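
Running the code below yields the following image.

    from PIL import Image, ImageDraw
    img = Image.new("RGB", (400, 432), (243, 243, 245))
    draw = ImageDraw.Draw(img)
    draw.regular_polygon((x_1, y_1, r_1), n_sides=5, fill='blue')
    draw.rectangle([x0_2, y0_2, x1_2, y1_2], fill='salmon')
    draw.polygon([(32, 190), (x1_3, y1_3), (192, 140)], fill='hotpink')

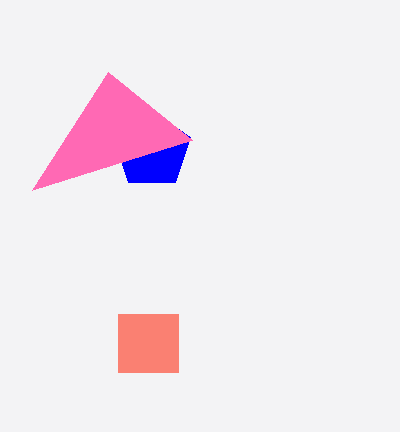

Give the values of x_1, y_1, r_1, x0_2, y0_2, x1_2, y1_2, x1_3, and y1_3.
x_1 = 152, y_1 = 150, r_1 = 40, x0_2 = 118, y0_2 = 314, x1_2 = 178, y1_2 = 372, x1_3 = 108, y1_3 = 72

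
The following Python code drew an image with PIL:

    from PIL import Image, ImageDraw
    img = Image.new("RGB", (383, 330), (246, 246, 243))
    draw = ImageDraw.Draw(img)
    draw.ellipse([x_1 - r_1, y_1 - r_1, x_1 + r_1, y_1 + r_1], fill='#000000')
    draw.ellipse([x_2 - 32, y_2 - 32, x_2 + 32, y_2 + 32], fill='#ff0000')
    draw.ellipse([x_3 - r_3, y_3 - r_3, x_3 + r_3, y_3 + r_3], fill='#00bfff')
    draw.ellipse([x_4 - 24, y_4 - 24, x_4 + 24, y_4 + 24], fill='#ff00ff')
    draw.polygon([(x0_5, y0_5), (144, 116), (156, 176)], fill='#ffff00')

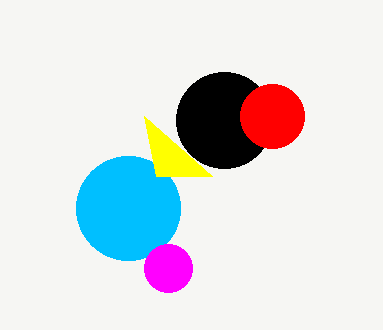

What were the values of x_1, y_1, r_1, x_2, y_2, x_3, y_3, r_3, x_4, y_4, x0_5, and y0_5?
x_1 = 224
y_1 = 120
r_1 = 48
x_2 = 272
y_2 = 116
x_3 = 128
y_3 = 208
r_3 = 52
x_4 = 168
y_4 = 268
x0_5 = 212
y0_5 = 176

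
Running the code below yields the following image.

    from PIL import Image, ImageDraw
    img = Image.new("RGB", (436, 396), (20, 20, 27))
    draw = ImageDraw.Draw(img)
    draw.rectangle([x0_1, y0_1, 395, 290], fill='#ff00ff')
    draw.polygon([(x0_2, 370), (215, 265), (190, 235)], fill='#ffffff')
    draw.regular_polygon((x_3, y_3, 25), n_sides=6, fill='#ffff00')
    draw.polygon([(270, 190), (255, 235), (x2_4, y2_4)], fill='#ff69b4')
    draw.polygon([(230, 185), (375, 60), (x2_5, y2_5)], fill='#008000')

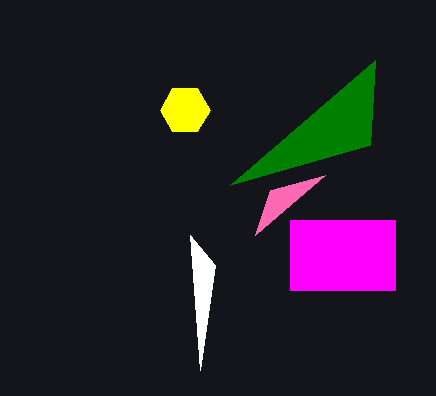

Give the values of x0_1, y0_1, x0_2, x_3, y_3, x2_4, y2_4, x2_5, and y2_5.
x0_1 = 290, y0_1 = 220, x0_2 = 200, x_3 = 185, y_3 = 110, x2_4 = 325, y2_4 = 175, x2_5 = 370, y2_5 = 145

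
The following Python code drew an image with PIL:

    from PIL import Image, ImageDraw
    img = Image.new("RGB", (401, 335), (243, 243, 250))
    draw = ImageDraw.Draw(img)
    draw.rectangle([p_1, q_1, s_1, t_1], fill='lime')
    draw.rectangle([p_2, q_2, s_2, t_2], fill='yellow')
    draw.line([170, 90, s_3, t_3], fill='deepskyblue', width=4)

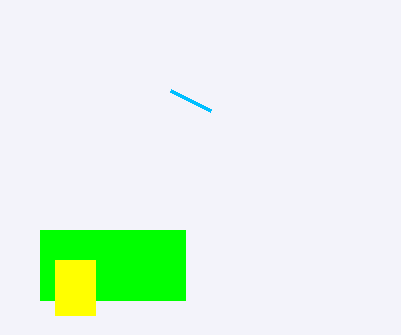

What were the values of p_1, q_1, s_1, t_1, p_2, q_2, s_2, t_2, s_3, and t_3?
p_1 = 40
q_1 = 230
s_1 = 185
t_1 = 300
p_2 = 55
q_2 = 260
s_2 = 95
t_2 = 315
s_3 = 210
t_3 = 110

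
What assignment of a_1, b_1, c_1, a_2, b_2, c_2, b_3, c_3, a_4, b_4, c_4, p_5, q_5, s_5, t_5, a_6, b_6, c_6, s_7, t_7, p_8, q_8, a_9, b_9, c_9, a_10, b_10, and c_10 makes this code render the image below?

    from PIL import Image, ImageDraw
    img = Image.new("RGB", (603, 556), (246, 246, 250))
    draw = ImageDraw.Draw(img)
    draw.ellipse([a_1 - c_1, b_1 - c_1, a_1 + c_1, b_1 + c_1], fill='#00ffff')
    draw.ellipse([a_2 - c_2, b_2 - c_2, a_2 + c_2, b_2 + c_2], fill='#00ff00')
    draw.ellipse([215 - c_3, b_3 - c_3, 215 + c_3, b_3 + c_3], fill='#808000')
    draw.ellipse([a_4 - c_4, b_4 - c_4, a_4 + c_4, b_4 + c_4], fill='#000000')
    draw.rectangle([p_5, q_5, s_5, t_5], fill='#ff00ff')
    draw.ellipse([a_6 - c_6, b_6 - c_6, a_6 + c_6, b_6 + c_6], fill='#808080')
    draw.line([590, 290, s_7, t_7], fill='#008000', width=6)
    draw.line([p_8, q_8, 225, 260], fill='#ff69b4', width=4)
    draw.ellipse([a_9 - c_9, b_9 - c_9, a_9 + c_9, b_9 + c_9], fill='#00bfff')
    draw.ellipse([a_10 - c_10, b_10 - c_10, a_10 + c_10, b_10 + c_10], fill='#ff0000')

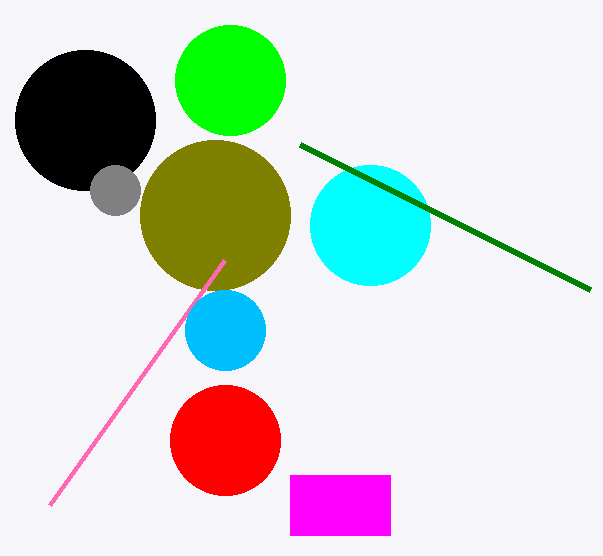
a_1 = 370
b_1 = 225
c_1 = 60
a_2 = 230
b_2 = 80
c_2 = 55
b_3 = 215
c_3 = 75
a_4 = 85
b_4 = 120
c_4 = 70
p_5 = 290
q_5 = 475
s_5 = 390
t_5 = 535
a_6 = 115
b_6 = 190
c_6 = 25
s_7 = 300
t_7 = 145
p_8 = 50
q_8 = 505
a_9 = 225
b_9 = 330
c_9 = 40
a_10 = 225
b_10 = 440
c_10 = 55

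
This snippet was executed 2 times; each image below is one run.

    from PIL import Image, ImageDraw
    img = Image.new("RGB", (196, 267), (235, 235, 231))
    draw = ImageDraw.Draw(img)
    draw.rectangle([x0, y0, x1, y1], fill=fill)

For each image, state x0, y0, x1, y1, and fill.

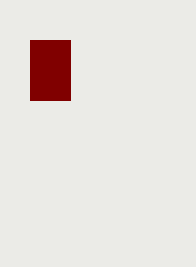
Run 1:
x0 = 30; y0 = 40; x1 = 70; y1 = 100; fill = 'maroon'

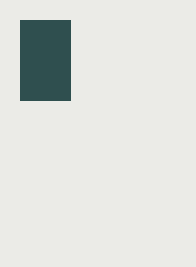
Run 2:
x0 = 20
y0 = 20
x1 = 70
y1 = 100
fill = 'darkslategray'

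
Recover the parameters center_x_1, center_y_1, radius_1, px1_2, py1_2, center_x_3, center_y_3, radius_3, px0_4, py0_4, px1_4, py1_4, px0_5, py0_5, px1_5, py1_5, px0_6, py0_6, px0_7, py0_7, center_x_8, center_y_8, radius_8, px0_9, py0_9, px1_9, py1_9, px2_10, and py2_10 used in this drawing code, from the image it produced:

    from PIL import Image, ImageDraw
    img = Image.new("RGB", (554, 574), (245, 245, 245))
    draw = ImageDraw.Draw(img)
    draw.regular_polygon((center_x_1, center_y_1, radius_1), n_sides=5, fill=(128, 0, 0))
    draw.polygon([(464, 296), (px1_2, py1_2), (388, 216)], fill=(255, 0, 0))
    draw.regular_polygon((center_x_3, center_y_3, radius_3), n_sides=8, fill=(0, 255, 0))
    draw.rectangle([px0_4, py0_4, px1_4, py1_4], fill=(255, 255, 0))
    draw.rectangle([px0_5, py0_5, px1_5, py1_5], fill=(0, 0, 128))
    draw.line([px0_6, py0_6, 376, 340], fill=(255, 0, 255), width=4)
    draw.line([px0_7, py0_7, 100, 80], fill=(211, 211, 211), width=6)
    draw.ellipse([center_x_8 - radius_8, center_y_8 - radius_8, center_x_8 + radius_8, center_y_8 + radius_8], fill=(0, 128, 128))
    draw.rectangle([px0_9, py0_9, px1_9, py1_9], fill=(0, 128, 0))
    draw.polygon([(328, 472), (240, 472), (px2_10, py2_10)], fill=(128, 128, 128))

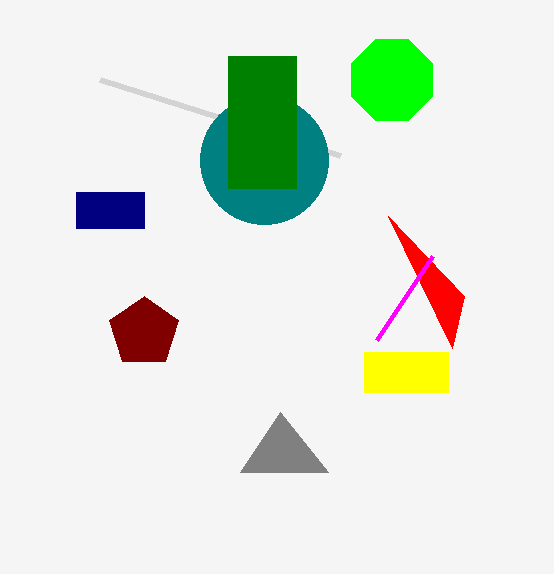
center_x_1 = 144
center_y_1 = 332
radius_1 = 36
px1_2 = 452
py1_2 = 348
center_x_3 = 392
center_y_3 = 80
radius_3 = 44
px0_4 = 364
py0_4 = 352
px1_4 = 448
py1_4 = 392
px0_5 = 76
py0_5 = 192
px1_5 = 144
py1_5 = 228
px0_6 = 432
py0_6 = 256
px0_7 = 340
py0_7 = 156
center_x_8 = 264
center_y_8 = 160
radius_8 = 64
px0_9 = 228
py0_9 = 56
px1_9 = 296
py1_9 = 188
px2_10 = 280
py2_10 = 412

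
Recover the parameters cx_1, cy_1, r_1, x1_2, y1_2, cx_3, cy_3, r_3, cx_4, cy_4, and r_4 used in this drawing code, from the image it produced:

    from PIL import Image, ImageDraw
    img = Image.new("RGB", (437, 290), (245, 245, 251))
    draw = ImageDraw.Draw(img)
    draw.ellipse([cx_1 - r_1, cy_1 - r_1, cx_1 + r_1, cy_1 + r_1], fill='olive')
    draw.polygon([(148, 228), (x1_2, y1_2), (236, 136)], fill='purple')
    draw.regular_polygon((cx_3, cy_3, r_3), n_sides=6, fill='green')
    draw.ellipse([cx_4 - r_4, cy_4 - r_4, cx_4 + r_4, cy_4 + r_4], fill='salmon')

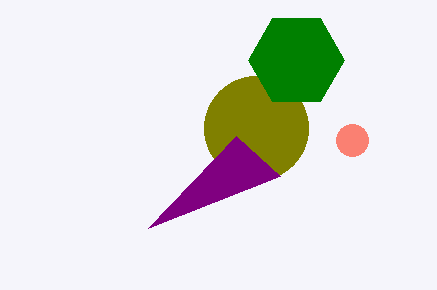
cx_1 = 256, cy_1 = 128, r_1 = 52, x1_2 = 280, y1_2 = 176, cx_3 = 296, cy_3 = 60, r_3 = 48, cx_4 = 352, cy_4 = 140, r_4 = 16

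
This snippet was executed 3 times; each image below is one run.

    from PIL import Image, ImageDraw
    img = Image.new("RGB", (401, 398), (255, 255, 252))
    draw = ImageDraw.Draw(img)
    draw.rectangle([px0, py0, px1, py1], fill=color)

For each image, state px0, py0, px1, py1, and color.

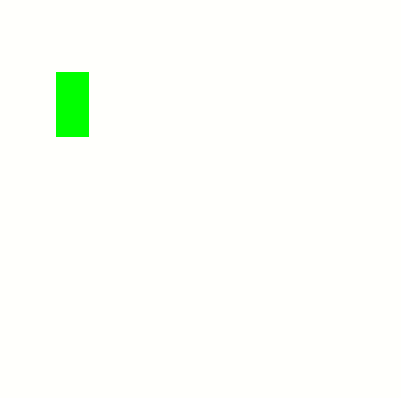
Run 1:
px0 = 56
py0 = 72
px1 = 88
py1 = 136
color = 'lime'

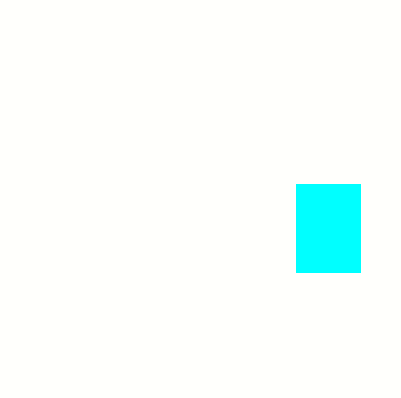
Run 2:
px0 = 296; py0 = 184; px1 = 360; py1 = 272; color = 'cyan'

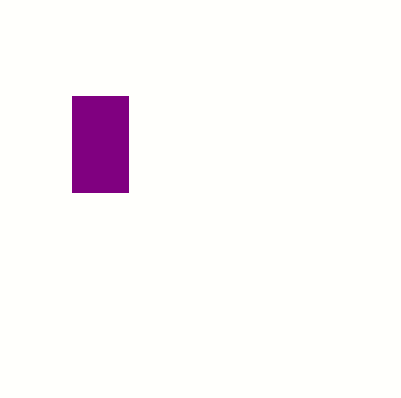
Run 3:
px0 = 72
py0 = 96
px1 = 128
py1 = 192
color = 'purple'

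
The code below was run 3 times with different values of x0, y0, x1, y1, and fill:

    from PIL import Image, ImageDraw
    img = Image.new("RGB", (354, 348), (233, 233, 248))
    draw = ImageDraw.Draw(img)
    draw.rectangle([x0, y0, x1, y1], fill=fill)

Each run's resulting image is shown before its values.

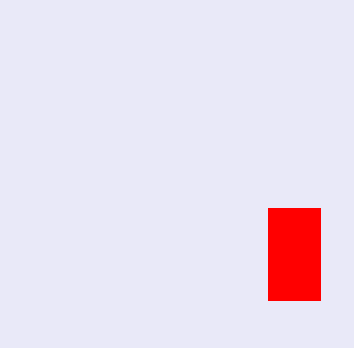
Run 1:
x0 = 268, y0 = 208, x1 = 320, y1 = 300, fill = 'red'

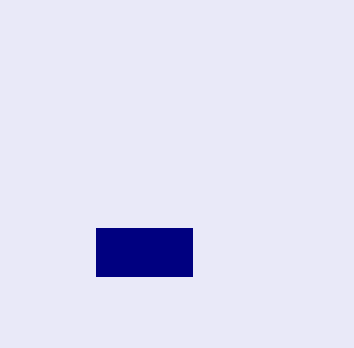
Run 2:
x0 = 96
y0 = 228
x1 = 192
y1 = 276
fill = 'navy'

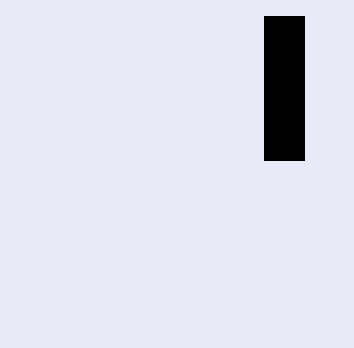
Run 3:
x0 = 264; y0 = 16; x1 = 304; y1 = 160; fill = 'black'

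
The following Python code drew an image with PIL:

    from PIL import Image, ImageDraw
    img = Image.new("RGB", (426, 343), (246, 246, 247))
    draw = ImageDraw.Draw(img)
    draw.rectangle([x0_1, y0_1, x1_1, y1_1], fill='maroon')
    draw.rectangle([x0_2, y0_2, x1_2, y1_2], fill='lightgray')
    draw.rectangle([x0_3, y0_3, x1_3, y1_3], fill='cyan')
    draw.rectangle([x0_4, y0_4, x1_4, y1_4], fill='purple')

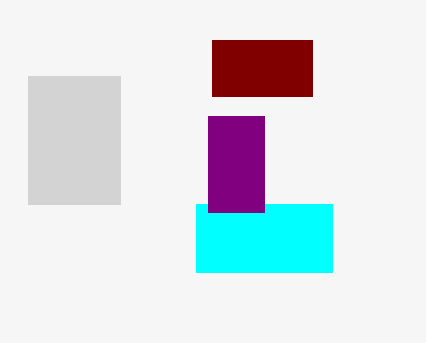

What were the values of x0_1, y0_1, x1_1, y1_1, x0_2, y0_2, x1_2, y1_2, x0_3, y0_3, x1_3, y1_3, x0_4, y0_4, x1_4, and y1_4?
x0_1 = 212
y0_1 = 40
x1_1 = 312
y1_1 = 96
x0_2 = 28
y0_2 = 76
x1_2 = 120
y1_2 = 204
x0_3 = 196
y0_3 = 204
x1_3 = 332
y1_3 = 272
x0_4 = 208
y0_4 = 116
x1_4 = 264
y1_4 = 212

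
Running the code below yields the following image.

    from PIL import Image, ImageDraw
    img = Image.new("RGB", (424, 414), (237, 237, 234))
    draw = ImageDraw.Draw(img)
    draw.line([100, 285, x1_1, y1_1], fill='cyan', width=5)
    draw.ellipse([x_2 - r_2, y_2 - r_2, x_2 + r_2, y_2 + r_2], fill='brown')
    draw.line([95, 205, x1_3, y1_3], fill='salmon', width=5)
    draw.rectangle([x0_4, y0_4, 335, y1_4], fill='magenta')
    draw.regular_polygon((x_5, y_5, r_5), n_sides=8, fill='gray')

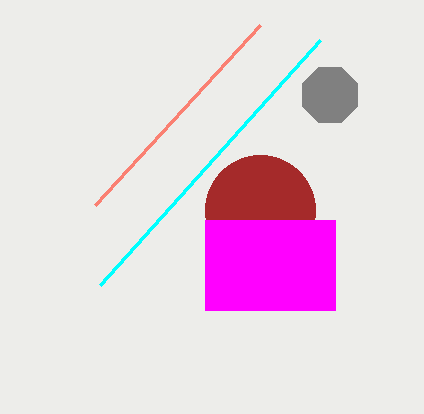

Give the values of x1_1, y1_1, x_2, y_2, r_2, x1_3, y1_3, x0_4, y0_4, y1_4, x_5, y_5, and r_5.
x1_1 = 320
y1_1 = 40
x_2 = 260
y_2 = 210
r_2 = 55
x1_3 = 260
y1_3 = 25
x0_4 = 205
y0_4 = 220
y1_4 = 310
x_5 = 330
y_5 = 95
r_5 = 30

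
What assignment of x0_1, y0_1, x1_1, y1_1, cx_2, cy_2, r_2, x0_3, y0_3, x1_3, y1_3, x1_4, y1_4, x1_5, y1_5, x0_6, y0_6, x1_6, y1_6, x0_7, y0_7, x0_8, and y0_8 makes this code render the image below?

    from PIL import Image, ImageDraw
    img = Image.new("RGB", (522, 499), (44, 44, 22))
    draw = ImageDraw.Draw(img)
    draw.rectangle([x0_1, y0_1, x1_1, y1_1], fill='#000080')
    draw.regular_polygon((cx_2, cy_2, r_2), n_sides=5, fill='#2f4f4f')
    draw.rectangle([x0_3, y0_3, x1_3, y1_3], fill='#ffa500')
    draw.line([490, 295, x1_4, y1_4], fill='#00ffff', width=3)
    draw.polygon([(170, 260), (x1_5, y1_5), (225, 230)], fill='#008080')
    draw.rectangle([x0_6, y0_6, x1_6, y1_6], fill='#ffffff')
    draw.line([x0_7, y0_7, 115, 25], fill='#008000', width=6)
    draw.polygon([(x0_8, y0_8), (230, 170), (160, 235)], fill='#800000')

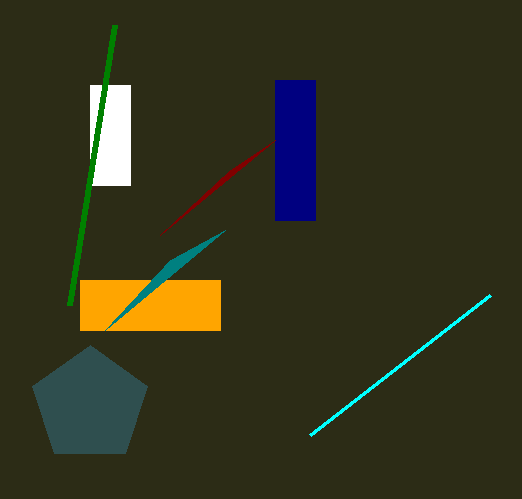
x0_1 = 275, y0_1 = 80, x1_1 = 315, y1_1 = 220, cx_2 = 90, cy_2 = 405, r_2 = 60, x0_3 = 80, y0_3 = 280, x1_3 = 220, y1_3 = 330, x1_4 = 310, y1_4 = 435, x1_5 = 105, y1_5 = 330, x0_6 = 90, y0_6 = 85, x1_6 = 130, y1_6 = 185, x0_7 = 70, y0_7 = 305, x0_8 = 275, y0_8 = 140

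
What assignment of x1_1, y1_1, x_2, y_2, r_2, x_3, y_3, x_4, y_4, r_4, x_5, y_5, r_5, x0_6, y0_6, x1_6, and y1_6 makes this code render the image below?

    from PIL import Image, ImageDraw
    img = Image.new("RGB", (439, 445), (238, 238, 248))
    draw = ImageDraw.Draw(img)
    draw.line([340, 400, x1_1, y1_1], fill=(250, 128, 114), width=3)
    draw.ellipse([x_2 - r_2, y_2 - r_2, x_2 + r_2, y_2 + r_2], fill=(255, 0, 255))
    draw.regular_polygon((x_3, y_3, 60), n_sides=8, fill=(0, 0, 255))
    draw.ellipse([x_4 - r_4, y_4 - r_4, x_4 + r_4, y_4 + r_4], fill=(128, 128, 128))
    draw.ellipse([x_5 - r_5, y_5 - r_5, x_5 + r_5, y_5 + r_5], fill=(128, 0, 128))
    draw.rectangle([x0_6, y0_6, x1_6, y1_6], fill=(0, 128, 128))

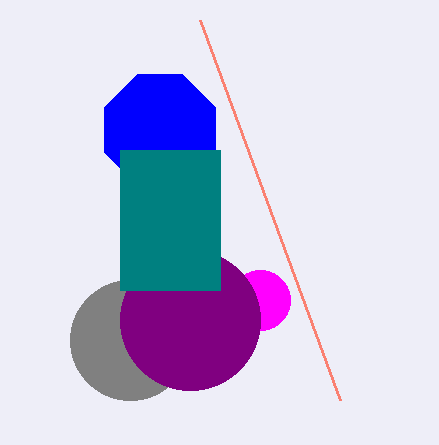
x1_1 = 200; y1_1 = 20; x_2 = 260; y_2 = 300; r_2 = 30; x_3 = 160; y_3 = 130; x_4 = 130; y_4 = 340; r_4 = 60; x_5 = 190; y_5 = 320; r_5 = 70; x0_6 = 120; y0_6 = 150; x1_6 = 220; y1_6 = 290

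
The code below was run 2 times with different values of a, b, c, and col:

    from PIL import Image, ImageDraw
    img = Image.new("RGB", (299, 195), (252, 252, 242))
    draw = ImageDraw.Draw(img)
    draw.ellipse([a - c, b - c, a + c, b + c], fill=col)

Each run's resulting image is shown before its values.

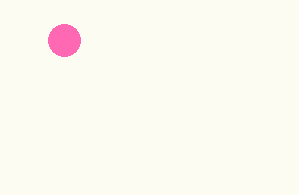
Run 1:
a = 64; b = 40; c = 16; col = 'hotpink'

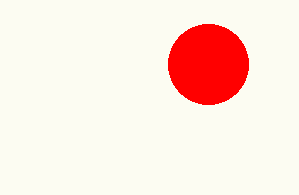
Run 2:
a = 208
b = 64
c = 40
col = 'red'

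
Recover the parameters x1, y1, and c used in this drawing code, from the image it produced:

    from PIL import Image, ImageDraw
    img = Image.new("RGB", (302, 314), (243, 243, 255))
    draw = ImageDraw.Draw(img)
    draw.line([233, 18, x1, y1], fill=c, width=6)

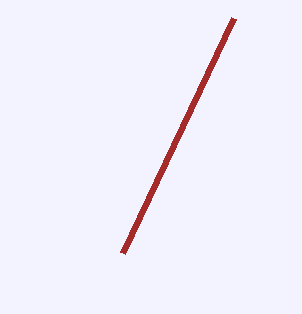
x1 = 122
y1 = 253
c = 'brown'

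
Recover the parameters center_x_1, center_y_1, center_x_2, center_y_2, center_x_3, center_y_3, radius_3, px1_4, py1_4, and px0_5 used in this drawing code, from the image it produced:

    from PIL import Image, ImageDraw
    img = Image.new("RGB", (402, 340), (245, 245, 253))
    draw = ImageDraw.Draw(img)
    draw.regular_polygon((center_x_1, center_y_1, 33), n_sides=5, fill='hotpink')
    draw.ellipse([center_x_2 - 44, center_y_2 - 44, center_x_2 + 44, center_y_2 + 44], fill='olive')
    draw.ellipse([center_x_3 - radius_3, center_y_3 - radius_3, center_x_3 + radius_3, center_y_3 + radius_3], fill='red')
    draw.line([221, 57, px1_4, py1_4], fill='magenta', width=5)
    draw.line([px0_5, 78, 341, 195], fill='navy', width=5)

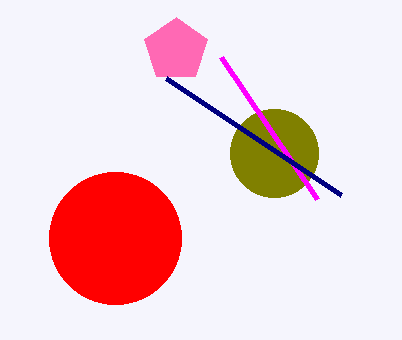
center_x_1 = 176
center_y_1 = 50
center_x_2 = 274
center_y_2 = 153
center_x_3 = 115
center_y_3 = 238
radius_3 = 66
px1_4 = 317
py1_4 = 199
px0_5 = 166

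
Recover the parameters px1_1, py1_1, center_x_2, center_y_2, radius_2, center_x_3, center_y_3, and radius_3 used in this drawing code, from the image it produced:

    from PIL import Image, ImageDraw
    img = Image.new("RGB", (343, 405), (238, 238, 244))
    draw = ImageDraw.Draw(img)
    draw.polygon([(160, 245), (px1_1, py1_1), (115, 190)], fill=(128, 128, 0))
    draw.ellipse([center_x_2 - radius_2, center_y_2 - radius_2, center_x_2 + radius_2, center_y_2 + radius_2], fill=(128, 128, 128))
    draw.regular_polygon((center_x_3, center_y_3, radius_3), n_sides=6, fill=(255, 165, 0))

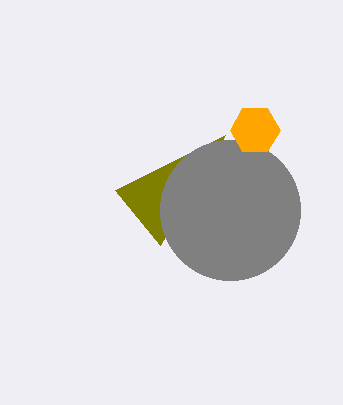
px1_1 = 225; py1_1 = 135; center_x_2 = 230; center_y_2 = 210; radius_2 = 70; center_x_3 = 255; center_y_3 = 130; radius_3 = 25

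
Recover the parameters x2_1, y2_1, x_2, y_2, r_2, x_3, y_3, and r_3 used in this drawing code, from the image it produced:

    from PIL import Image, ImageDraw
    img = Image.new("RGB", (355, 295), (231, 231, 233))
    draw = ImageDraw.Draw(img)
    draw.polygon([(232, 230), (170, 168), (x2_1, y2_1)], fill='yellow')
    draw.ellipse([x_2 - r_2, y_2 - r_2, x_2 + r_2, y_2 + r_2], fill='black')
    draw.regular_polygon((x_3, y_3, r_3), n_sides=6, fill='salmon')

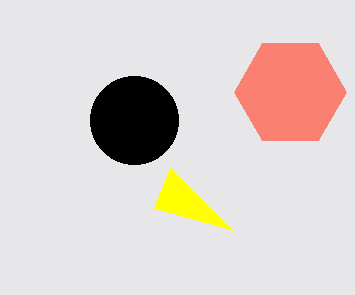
x2_1 = 154, y2_1 = 208, x_2 = 134, y_2 = 120, r_2 = 44, x_3 = 290, y_3 = 92, r_3 = 56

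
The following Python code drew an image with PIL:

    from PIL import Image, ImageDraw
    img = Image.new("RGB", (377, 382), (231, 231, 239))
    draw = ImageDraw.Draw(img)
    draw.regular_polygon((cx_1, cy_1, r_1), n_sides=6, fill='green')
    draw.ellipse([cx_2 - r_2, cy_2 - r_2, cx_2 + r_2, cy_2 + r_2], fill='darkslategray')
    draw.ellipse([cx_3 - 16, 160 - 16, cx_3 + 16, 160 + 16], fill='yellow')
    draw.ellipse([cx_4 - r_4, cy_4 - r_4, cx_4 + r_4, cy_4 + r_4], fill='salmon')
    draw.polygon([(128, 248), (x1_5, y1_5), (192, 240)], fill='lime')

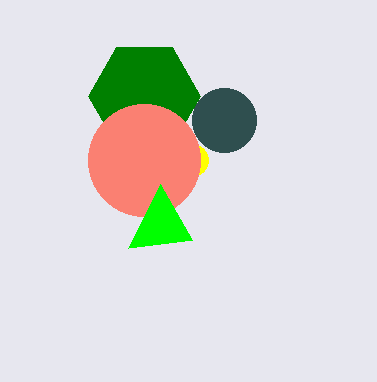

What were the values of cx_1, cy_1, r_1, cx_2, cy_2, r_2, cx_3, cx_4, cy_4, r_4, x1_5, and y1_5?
cx_1 = 144; cy_1 = 96; r_1 = 56; cx_2 = 224; cy_2 = 120; r_2 = 32; cx_3 = 192; cx_4 = 144; cy_4 = 160; r_4 = 56; x1_5 = 160; y1_5 = 184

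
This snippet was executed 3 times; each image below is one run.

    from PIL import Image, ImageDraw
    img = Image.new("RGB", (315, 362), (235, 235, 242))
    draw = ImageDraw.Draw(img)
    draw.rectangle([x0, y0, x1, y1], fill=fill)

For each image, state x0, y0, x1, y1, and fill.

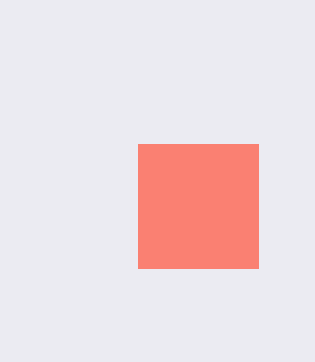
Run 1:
x0 = 138
y0 = 144
x1 = 258
y1 = 268
fill = 'salmon'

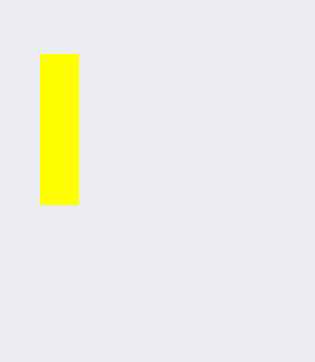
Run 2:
x0 = 40; y0 = 54; x1 = 78; y1 = 204; fill = 'yellow'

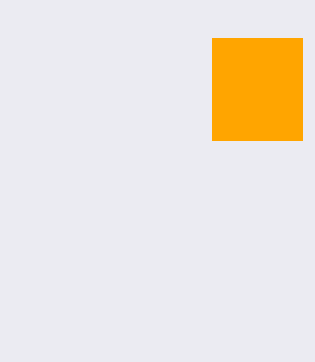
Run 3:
x0 = 212, y0 = 38, x1 = 302, y1 = 140, fill = 'orange'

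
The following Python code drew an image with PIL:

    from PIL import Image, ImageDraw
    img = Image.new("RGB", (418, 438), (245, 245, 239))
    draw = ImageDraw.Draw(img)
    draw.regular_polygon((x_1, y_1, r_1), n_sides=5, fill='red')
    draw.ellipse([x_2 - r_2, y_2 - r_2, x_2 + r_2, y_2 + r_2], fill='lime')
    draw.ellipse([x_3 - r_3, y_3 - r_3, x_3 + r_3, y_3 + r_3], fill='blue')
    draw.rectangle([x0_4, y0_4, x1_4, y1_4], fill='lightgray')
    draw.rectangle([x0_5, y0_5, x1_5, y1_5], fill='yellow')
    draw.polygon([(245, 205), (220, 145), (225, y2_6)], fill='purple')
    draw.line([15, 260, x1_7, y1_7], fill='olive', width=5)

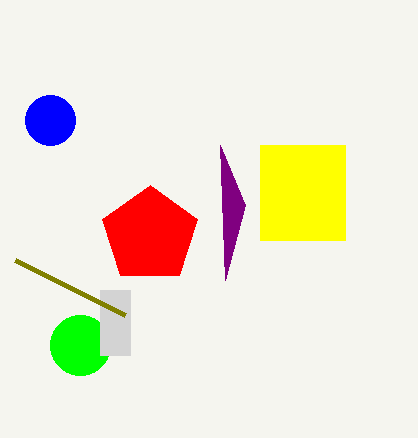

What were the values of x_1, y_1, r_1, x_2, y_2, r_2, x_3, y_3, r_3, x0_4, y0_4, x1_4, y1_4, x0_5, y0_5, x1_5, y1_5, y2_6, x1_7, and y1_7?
x_1 = 150
y_1 = 235
r_1 = 50
x_2 = 80
y_2 = 345
r_2 = 30
x_3 = 50
y_3 = 120
r_3 = 25
x0_4 = 100
y0_4 = 290
x1_4 = 130
y1_4 = 355
x0_5 = 260
y0_5 = 145
x1_5 = 345
y1_5 = 240
y2_6 = 280
x1_7 = 125
y1_7 = 315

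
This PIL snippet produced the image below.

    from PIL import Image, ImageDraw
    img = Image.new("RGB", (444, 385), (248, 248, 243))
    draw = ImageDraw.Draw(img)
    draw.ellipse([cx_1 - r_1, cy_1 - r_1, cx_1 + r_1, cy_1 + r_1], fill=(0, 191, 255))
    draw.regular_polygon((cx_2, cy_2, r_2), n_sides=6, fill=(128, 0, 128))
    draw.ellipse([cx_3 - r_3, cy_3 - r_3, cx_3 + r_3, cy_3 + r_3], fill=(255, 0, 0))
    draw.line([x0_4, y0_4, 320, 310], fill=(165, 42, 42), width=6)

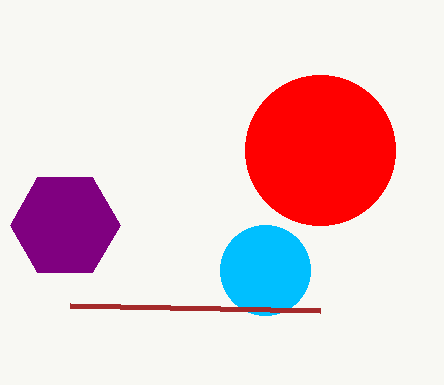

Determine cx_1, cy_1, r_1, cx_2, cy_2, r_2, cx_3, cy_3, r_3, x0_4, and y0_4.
cx_1 = 265, cy_1 = 270, r_1 = 45, cx_2 = 65, cy_2 = 225, r_2 = 55, cx_3 = 320, cy_3 = 150, r_3 = 75, x0_4 = 70, y0_4 = 305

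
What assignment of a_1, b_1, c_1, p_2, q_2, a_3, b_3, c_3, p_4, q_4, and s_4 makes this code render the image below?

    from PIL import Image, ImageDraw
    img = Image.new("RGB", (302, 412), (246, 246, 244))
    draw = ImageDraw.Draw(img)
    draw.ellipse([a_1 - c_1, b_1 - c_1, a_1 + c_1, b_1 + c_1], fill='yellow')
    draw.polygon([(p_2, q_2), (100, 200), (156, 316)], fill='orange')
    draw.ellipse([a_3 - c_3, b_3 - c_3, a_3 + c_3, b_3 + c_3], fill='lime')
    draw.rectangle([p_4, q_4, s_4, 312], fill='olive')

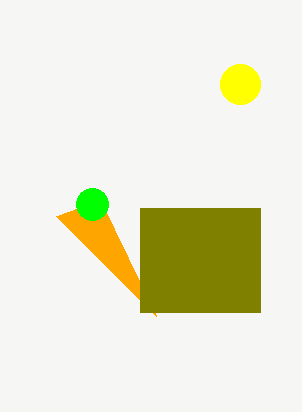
a_1 = 240
b_1 = 84
c_1 = 20
p_2 = 56
q_2 = 216
a_3 = 92
b_3 = 204
c_3 = 16
p_4 = 140
q_4 = 208
s_4 = 260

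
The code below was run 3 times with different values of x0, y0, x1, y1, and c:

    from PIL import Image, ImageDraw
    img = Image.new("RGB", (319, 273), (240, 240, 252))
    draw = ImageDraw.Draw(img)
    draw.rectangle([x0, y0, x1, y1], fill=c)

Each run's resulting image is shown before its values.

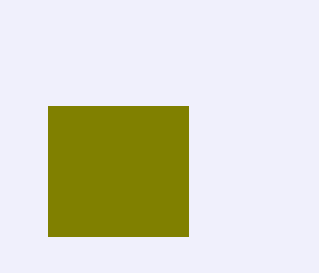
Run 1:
x0 = 48, y0 = 106, x1 = 188, y1 = 236, c = 'olive'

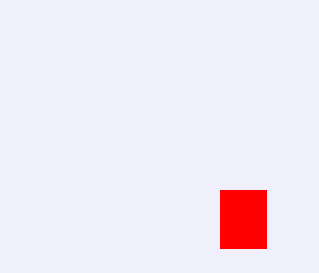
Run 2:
x0 = 220; y0 = 190; x1 = 266; y1 = 248; c = 'red'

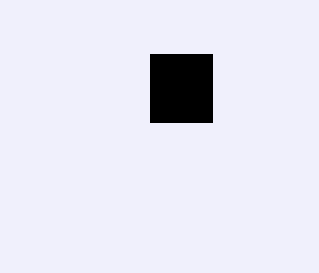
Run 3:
x0 = 150; y0 = 54; x1 = 212; y1 = 122; c = 'black'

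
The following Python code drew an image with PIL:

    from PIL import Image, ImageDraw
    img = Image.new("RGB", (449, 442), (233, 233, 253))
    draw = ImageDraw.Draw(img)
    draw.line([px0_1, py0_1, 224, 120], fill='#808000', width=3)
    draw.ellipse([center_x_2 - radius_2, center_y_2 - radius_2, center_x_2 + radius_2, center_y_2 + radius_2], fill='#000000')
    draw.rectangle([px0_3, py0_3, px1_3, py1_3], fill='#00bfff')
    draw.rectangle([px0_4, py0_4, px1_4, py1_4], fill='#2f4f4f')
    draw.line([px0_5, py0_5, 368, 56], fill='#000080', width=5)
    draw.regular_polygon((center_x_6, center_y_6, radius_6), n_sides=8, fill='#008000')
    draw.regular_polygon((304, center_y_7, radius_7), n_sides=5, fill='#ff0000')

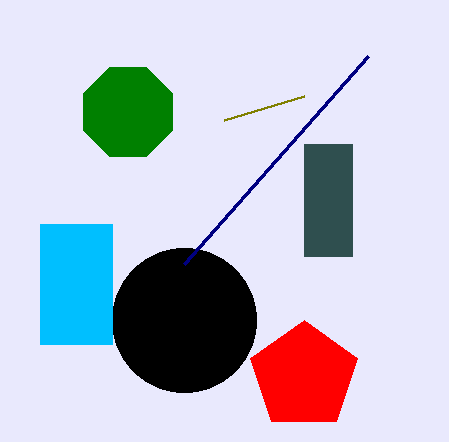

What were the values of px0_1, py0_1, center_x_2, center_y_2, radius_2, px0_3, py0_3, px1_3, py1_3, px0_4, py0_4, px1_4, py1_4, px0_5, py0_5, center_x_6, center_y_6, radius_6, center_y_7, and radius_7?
px0_1 = 304, py0_1 = 96, center_x_2 = 184, center_y_2 = 320, radius_2 = 72, px0_3 = 40, py0_3 = 224, px1_3 = 112, py1_3 = 344, px0_4 = 304, py0_4 = 144, px1_4 = 352, py1_4 = 256, px0_5 = 184, py0_5 = 264, center_x_6 = 128, center_y_6 = 112, radius_6 = 48, center_y_7 = 376, radius_7 = 56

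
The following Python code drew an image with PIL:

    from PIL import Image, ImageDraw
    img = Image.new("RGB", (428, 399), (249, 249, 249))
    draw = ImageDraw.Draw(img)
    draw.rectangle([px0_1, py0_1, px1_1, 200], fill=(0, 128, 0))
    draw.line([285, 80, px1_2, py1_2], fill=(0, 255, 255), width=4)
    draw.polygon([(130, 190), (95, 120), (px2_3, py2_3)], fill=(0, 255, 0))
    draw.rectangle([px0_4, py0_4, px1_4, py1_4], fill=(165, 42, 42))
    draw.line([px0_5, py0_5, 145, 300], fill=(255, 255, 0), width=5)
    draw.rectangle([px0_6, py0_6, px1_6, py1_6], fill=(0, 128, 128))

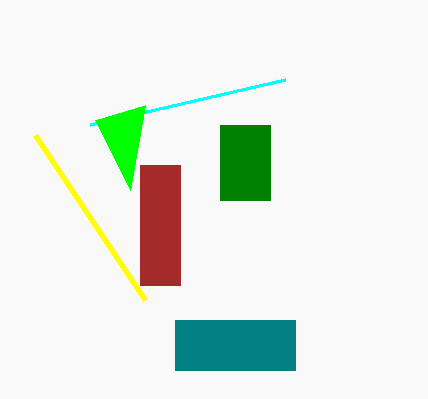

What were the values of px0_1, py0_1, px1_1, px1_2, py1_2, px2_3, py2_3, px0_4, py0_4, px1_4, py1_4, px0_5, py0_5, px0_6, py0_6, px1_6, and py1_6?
px0_1 = 220, py0_1 = 125, px1_1 = 270, px1_2 = 90, py1_2 = 125, px2_3 = 145, py2_3 = 105, px0_4 = 140, py0_4 = 165, px1_4 = 180, py1_4 = 285, px0_5 = 35, py0_5 = 135, px0_6 = 175, py0_6 = 320, px1_6 = 295, py1_6 = 370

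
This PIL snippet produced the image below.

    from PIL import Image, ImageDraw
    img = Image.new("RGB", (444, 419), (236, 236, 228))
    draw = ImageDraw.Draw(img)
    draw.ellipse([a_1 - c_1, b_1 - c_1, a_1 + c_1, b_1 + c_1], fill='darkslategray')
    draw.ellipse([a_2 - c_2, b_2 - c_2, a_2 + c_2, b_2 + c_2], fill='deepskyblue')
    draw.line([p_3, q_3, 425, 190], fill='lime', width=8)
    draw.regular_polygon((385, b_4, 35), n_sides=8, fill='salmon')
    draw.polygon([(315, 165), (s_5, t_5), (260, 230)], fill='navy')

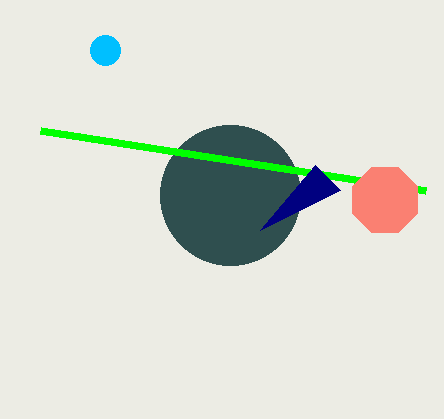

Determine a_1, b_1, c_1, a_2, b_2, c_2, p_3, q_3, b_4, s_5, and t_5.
a_1 = 230; b_1 = 195; c_1 = 70; a_2 = 105; b_2 = 50; c_2 = 15; p_3 = 40; q_3 = 130; b_4 = 200; s_5 = 340; t_5 = 190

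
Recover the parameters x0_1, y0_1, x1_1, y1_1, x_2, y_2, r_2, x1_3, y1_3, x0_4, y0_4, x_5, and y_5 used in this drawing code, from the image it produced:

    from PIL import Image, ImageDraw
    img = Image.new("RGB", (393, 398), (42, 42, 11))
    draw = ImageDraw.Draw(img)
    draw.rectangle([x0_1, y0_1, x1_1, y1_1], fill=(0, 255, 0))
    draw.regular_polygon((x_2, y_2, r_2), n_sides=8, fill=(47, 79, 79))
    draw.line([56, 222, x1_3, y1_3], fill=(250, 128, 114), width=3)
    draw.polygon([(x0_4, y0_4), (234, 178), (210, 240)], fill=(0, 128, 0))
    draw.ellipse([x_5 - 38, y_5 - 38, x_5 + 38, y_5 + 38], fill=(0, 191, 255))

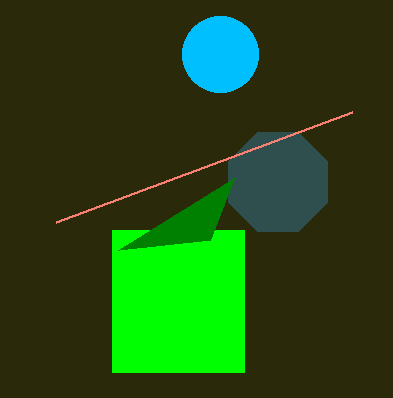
x0_1 = 112
y0_1 = 230
x1_1 = 244
y1_1 = 372
x_2 = 278
y_2 = 182
r_2 = 54
x1_3 = 352
y1_3 = 112
x0_4 = 118
y0_4 = 250
x_5 = 220
y_5 = 54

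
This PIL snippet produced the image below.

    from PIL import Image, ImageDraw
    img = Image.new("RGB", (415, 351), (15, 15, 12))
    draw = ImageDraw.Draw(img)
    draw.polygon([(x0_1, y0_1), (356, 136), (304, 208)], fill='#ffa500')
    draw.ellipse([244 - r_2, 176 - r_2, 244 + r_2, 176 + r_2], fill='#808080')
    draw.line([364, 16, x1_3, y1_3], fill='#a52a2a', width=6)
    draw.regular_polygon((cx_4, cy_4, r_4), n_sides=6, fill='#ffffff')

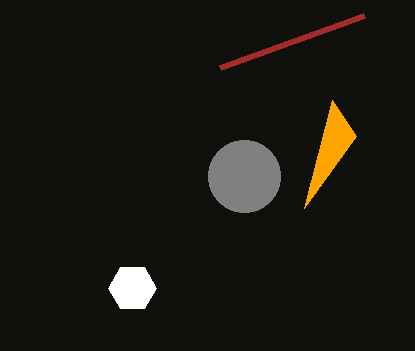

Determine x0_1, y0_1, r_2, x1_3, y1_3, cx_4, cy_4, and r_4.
x0_1 = 332, y0_1 = 100, r_2 = 36, x1_3 = 220, y1_3 = 68, cx_4 = 132, cy_4 = 288, r_4 = 24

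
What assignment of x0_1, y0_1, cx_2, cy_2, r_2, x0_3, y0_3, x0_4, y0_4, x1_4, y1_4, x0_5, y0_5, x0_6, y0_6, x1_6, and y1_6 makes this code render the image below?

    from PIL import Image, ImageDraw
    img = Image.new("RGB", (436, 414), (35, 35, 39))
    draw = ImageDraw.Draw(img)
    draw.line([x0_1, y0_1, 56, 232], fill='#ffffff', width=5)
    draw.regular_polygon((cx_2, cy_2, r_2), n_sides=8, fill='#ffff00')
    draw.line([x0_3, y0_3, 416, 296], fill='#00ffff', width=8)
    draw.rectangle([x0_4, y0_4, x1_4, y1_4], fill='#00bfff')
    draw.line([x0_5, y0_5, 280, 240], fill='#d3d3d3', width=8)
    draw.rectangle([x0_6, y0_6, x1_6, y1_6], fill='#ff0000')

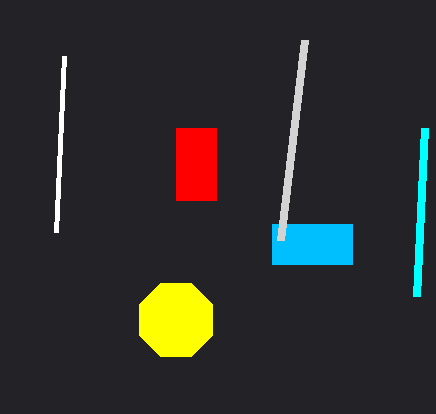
x0_1 = 64, y0_1 = 56, cx_2 = 176, cy_2 = 320, r_2 = 40, x0_3 = 424, y0_3 = 128, x0_4 = 272, y0_4 = 224, x1_4 = 352, y1_4 = 264, x0_5 = 304, y0_5 = 40, x0_6 = 176, y0_6 = 128, x1_6 = 216, y1_6 = 200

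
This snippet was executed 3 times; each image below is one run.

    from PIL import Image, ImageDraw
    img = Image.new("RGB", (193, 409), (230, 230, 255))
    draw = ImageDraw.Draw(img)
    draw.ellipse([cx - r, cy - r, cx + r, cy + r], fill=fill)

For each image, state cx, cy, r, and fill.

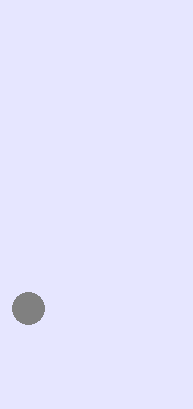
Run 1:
cx = 28; cy = 308; r = 16; fill = 'gray'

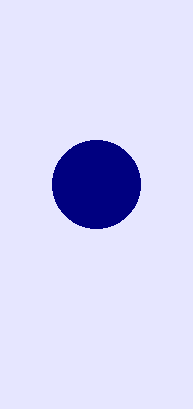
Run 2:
cx = 96; cy = 184; r = 44; fill = 'navy'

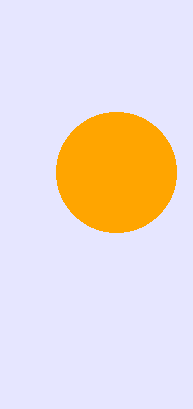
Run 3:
cx = 116; cy = 172; r = 60; fill = 'orange'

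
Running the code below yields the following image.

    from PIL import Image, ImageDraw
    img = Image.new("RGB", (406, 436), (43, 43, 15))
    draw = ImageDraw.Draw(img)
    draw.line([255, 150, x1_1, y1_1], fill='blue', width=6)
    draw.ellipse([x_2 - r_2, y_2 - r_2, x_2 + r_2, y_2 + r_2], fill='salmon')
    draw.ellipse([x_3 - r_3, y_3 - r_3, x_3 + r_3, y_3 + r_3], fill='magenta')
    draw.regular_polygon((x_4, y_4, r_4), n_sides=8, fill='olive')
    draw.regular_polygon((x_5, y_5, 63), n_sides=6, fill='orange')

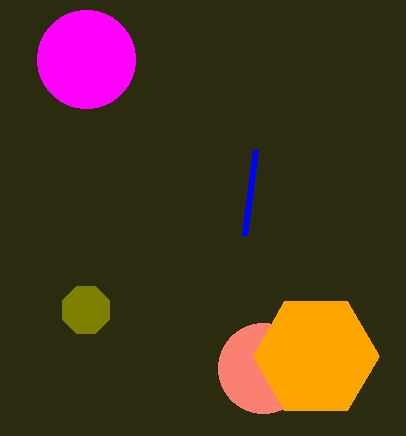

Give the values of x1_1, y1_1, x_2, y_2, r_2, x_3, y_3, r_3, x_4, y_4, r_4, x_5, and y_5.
x1_1 = 244; y1_1 = 235; x_2 = 263; y_2 = 368; r_2 = 45; x_3 = 86; y_3 = 59; r_3 = 49; x_4 = 86; y_4 = 310; r_4 = 25; x_5 = 316; y_5 = 356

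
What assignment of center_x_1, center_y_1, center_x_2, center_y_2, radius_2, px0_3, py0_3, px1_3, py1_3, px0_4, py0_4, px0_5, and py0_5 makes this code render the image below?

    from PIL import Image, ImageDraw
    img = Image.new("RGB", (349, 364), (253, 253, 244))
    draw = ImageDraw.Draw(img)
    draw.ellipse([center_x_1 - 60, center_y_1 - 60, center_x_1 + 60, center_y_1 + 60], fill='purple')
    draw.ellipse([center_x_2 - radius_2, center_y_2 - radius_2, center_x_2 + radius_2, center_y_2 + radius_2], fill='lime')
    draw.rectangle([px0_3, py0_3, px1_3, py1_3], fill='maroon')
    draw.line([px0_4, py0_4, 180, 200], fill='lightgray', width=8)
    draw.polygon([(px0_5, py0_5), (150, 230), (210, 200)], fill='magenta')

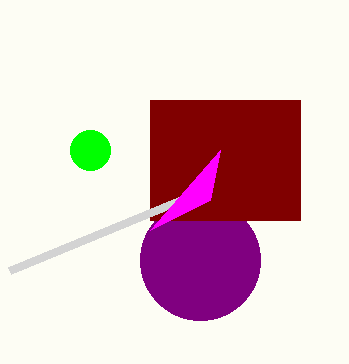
center_x_1 = 200
center_y_1 = 260
center_x_2 = 90
center_y_2 = 150
radius_2 = 20
px0_3 = 150
py0_3 = 100
px1_3 = 300
py1_3 = 220
px0_4 = 10
py0_4 = 270
px0_5 = 220
py0_5 = 150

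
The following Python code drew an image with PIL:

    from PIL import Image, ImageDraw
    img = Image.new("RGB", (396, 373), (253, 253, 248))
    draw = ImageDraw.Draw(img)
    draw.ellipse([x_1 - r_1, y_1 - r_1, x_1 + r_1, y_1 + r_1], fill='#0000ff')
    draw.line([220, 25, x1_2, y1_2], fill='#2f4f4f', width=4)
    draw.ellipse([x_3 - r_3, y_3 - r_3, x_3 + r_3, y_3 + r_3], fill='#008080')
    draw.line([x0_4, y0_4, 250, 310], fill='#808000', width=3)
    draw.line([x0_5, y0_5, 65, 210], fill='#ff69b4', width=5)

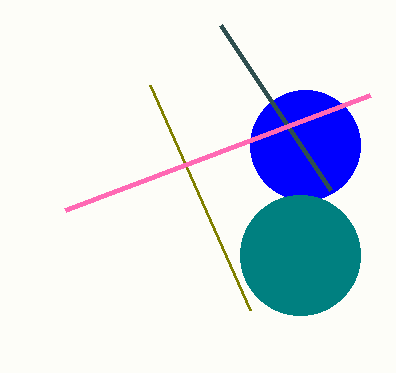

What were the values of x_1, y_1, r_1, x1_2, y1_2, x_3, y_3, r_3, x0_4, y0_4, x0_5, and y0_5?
x_1 = 305; y_1 = 145; r_1 = 55; x1_2 = 330; y1_2 = 190; x_3 = 300; y_3 = 255; r_3 = 60; x0_4 = 150; y0_4 = 85; x0_5 = 370; y0_5 = 95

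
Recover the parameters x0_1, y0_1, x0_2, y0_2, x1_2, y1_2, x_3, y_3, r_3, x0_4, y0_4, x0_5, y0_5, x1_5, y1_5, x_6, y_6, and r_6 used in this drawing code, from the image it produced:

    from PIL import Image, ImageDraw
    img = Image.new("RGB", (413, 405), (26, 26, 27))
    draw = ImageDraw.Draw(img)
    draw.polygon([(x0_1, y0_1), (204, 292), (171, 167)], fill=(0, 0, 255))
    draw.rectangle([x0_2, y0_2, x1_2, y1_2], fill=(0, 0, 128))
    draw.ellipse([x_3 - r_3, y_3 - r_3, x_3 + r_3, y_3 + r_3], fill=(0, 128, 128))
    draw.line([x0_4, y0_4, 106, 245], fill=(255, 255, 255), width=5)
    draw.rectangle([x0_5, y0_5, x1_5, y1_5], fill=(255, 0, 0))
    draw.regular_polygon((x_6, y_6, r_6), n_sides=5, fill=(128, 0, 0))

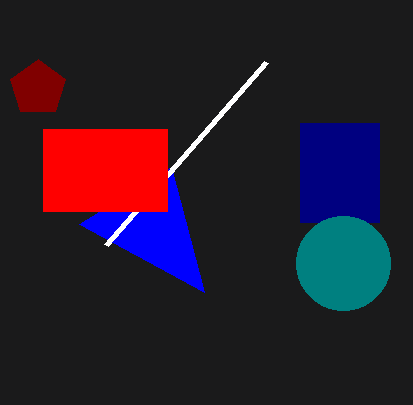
x0_1 = 79, y0_1 = 224, x0_2 = 300, y0_2 = 123, x1_2 = 379, y1_2 = 222, x_3 = 343, y_3 = 263, r_3 = 47, x0_4 = 266, y0_4 = 62, x0_5 = 43, y0_5 = 129, x1_5 = 167, y1_5 = 211, x_6 = 38, y_6 = 88, r_6 = 29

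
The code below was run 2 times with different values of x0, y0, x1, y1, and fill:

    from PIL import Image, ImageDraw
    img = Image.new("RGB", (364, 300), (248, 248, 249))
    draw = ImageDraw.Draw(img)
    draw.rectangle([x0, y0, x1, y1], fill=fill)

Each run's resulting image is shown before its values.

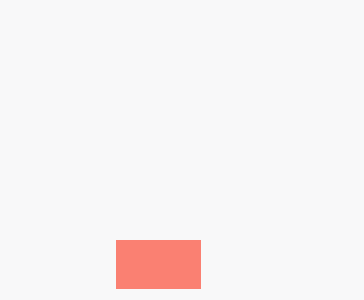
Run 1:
x0 = 116
y0 = 240
x1 = 200
y1 = 288
fill = 'salmon'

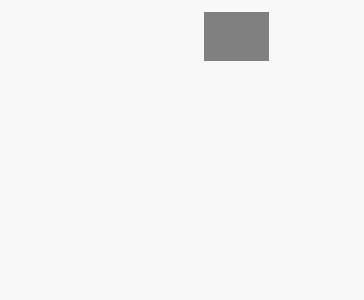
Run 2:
x0 = 204, y0 = 12, x1 = 268, y1 = 60, fill = 'gray'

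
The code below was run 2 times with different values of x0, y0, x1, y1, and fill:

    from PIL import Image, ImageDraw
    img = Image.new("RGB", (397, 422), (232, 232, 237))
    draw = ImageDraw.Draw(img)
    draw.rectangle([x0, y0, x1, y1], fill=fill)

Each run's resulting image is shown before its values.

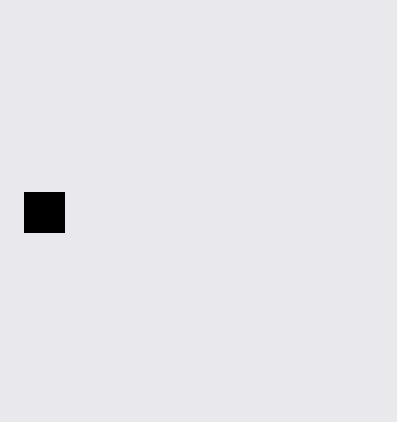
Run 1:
x0 = 24; y0 = 192; x1 = 64; y1 = 232; fill = 'black'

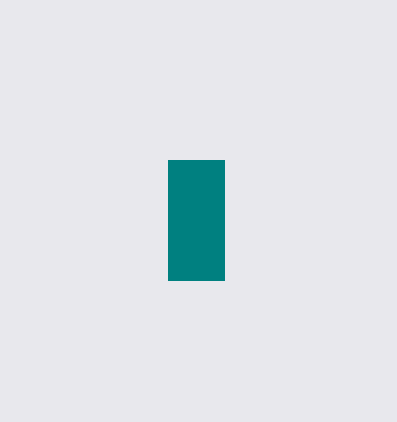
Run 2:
x0 = 168
y0 = 160
x1 = 224
y1 = 280
fill = 'teal'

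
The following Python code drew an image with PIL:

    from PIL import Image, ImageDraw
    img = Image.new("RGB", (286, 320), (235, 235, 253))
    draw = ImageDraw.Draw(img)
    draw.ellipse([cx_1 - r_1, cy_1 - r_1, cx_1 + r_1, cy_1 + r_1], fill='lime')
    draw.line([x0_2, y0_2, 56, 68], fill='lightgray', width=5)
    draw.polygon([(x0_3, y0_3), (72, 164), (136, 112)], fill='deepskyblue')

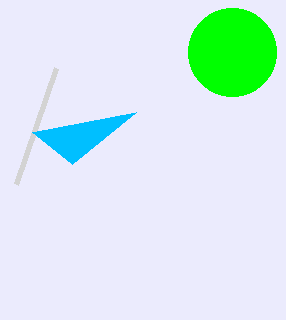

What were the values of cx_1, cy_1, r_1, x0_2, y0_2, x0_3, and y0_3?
cx_1 = 232; cy_1 = 52; r_1 = 44; x0_2 = 16; y0_2 = 184; x0_3 = 32; y0_3 = 132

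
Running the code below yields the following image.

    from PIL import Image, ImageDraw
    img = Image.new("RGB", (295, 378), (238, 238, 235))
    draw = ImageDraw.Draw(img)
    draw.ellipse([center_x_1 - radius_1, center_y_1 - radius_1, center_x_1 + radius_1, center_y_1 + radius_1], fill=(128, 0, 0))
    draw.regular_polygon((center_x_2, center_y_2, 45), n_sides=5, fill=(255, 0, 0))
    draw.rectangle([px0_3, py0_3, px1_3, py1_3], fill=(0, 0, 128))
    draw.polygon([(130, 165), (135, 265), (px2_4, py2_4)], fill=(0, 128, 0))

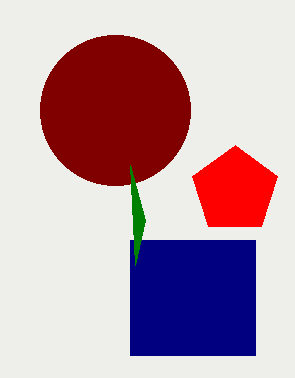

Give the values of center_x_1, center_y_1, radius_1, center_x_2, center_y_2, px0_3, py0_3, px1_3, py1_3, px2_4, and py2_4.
center_x_1 = 115
center_y_1 = 110
radius_1 = 75
center_x_2 = 235
center_y_2 = 190
px0_3 = 130
py0_3 = 240
px1_3 = 255
py1_3 = 355
px2_4 = 145
py2_4 = 220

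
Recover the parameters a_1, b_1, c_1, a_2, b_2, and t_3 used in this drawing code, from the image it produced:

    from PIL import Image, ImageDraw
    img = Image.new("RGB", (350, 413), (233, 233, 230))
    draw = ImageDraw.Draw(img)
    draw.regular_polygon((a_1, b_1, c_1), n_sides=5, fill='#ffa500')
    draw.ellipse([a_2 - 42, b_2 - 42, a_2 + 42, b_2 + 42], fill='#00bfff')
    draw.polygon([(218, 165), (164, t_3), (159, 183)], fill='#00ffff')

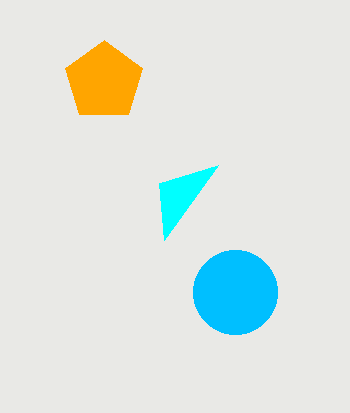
a_1 = 104; b_1 = 81; c_1 = 41; a_2 = 235; b_2 = 292; t_3 = 240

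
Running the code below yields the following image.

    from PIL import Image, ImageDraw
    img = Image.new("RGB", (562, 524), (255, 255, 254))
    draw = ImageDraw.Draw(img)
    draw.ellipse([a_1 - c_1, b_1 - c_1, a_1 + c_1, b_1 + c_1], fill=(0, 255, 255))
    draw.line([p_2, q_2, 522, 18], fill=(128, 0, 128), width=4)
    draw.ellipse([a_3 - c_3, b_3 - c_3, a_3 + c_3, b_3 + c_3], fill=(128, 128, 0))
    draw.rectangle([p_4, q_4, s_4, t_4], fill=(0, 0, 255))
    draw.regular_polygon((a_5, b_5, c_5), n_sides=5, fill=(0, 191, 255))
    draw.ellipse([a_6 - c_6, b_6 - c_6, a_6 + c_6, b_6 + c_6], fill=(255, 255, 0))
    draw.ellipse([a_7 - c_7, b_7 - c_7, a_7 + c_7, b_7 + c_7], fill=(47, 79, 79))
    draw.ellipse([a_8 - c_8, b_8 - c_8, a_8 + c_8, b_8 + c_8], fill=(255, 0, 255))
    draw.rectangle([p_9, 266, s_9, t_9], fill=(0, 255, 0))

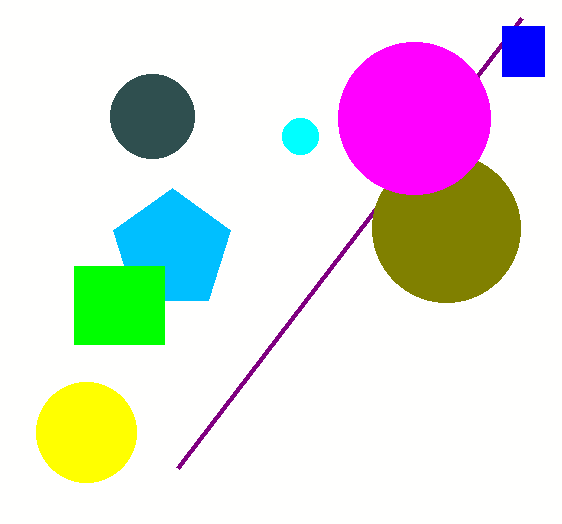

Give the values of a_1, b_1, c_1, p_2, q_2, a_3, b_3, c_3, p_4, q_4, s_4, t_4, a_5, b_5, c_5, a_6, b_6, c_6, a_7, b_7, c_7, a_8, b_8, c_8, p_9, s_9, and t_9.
a_1 = 300, b_1 = 136, c_1 = 18, p_2 = 178, q_2 = 468, a_3 = 446, b_3 = 228, c_3 = 74, p_4 = 502, q_4 = 26, s_4 = 544, t_4 = 76, a_5 = 172, b_5 = 250, c_5 = 62, a_6 = 86, b_6 = 432, c_6 = 50, a_7 = 152, b_7 = 116, c_7 = 42, a_8 = 414, b_8 = 118, c_8 = 76, p_9 = 74, s_9 = 164, t_9 = 344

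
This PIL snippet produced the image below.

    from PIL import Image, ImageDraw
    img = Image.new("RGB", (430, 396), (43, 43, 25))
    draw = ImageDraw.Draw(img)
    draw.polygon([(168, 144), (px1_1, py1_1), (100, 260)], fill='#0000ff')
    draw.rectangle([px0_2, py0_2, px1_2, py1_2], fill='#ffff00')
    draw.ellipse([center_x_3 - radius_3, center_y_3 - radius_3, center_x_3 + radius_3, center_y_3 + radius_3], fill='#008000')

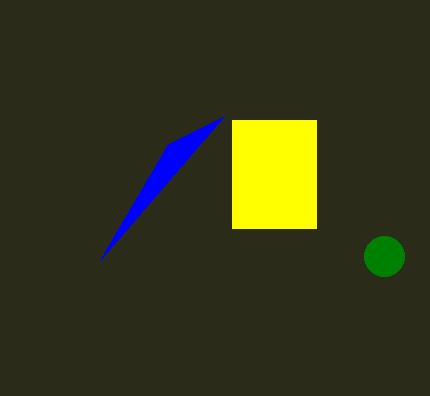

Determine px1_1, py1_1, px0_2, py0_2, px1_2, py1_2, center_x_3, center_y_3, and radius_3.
px1_1 = 224; py1_1 = 116; px0_2 = 232; py0_2 = 120; px1_2 = 316; py1_2 = 228; center_x_3 = 384; center_y_3 = 256; radius_3 = 20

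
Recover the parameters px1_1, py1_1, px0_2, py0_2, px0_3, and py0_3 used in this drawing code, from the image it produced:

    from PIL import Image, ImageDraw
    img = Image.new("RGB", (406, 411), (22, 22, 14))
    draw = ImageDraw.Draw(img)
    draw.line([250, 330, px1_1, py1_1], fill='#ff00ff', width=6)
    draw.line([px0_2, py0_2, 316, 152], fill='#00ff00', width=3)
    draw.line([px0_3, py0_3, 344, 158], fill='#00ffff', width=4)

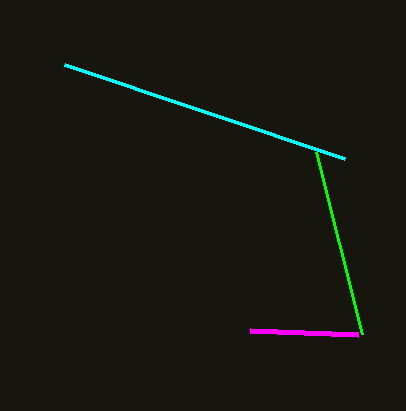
px1_1 = 358; py1_1 = 334; px0_2 = 362; py0_2 = 334; px0_3 = 64; py0_3 = 64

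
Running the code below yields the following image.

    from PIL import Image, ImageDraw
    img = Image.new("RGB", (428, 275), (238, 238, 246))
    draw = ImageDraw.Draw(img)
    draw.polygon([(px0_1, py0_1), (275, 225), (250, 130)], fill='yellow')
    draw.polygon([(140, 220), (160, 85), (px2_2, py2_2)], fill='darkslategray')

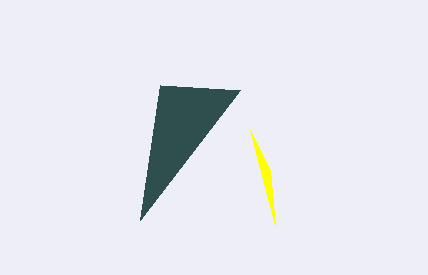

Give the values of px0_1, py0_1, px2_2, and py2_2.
px0_1 = 270
py0_1 = 170
px2_2 = 240
py2_2 = 90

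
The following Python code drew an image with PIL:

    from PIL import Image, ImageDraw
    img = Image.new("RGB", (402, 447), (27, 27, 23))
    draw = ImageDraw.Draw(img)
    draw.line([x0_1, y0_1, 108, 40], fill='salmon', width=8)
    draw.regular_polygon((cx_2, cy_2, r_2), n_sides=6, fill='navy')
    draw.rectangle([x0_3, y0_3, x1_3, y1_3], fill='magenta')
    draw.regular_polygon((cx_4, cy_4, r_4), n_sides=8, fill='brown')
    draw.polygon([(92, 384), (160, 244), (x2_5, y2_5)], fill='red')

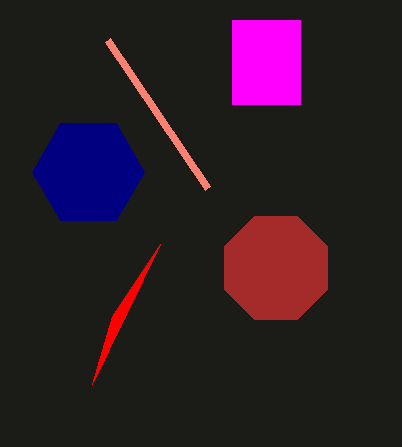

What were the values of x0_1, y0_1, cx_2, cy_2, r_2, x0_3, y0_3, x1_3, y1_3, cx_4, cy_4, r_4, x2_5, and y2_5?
x0_1 = 208; y0_1 = 188; cx_2 = 88; cy_2 = 172; r_2 = 56; x0_3 = 232; y0_3 = 20; x1_3 = 300; y1_3 = 104; cx_4 = 276; cy_4 = 268; r_4 = 56; x2_5 = 112; y2_5 = 316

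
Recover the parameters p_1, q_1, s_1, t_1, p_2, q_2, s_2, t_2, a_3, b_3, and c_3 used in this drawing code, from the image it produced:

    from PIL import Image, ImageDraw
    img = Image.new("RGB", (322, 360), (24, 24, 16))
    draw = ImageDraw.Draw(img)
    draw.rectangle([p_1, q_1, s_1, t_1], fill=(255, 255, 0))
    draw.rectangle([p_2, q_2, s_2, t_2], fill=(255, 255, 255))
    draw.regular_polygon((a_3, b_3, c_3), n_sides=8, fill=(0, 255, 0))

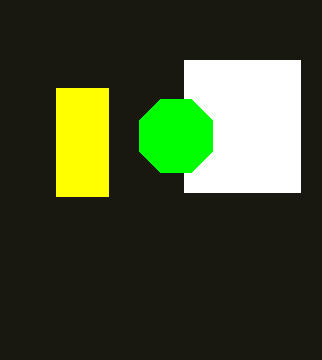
p_1 = 56
q_1 = 88
s_1 = 108
t_1 = 196
p_2 = 184
q_2 = 60
s_2 = 300
t_2 = 192
a_3 = 176
b_3 = 136
c_3 = 40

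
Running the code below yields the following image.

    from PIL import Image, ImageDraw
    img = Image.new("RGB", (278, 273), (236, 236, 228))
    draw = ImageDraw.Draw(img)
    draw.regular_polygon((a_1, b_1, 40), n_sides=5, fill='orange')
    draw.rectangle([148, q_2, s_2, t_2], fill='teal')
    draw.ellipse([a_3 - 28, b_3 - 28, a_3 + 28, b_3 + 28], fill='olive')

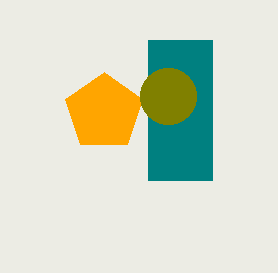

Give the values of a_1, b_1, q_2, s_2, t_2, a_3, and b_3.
a_1 = 104
b_1 = 112
q_2 = 40
s_2 = 212
t_2 = 180
a_3 = 168
b_3 = 96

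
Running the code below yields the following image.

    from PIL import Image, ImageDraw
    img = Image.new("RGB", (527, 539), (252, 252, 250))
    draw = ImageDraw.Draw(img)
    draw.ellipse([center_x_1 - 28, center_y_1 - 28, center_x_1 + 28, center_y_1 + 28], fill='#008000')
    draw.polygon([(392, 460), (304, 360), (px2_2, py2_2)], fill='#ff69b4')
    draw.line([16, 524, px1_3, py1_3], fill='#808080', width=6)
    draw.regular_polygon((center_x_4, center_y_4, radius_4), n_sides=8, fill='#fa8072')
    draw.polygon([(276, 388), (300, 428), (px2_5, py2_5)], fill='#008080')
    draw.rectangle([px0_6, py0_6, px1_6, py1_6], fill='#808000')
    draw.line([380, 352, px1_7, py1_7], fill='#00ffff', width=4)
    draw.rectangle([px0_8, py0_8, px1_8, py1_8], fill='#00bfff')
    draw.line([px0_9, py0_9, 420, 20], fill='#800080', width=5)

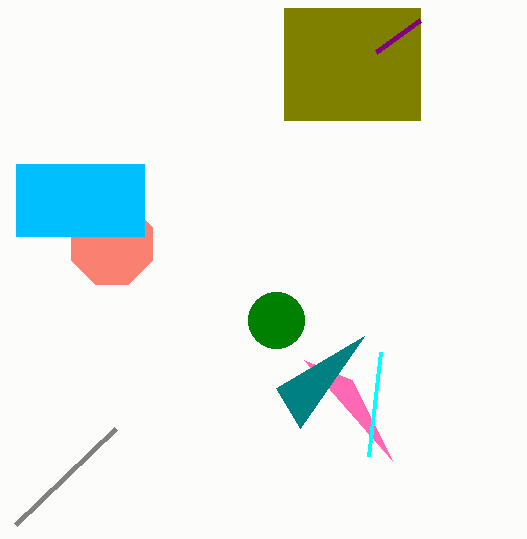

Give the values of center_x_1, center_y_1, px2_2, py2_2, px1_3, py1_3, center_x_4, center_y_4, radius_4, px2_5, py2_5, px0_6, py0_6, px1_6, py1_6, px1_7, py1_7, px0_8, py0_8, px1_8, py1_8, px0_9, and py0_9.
center_x_1 = 276; center_y_1 = 320; px2_2 = 352; py2_2 = 380; px1_3 = 116; py1_3 = 428; center_x_4 = 112; center_y_4 = 244; radius_4 = 44; px2_5 = 364; py2_5 = 336; px0_6 = 284; py0_6 = 8; px1_6 = 420; py1_6 = 120; px1_7 = 368; py1_7 = 456; px0_8 = 16; py0_8 = 164; px1_8 = 144; py1_8 = 236; px0_9 = 376; py0_9 = 52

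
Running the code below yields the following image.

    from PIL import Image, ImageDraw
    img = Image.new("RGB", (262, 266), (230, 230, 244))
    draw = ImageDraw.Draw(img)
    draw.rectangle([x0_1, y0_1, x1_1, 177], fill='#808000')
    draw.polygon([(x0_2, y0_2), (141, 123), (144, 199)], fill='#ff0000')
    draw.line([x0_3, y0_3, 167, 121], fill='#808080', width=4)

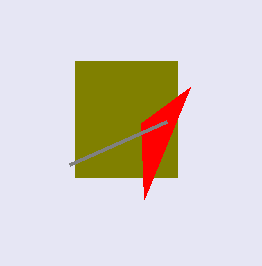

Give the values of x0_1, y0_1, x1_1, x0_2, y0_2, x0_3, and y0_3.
x0_1 = 75; y0_1 = 61; x1_1 = 177; x0_2 = 190; y0_2 = 87; x0_3 = 70; y0_3 = 164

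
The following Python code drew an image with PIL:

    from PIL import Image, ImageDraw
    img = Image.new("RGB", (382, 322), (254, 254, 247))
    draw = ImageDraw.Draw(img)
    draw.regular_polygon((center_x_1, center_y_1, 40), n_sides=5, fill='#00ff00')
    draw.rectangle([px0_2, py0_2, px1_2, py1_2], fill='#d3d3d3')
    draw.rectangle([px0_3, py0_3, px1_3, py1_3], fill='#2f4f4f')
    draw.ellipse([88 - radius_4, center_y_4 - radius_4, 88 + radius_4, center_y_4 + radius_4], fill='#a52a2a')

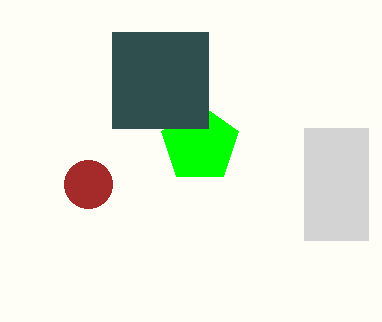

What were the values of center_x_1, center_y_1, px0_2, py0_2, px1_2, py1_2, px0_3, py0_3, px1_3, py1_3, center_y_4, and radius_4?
center_x_1 = 200; center_y_1 = 144; px0_2 = 304; py0_2 = 128; px1_2 = 368; py1_2 = 240; px0_3 = 112; py0_3 = 32; px1_3 = 208; py1_3 = 128; center_y_4 = 184; radius_4 = 24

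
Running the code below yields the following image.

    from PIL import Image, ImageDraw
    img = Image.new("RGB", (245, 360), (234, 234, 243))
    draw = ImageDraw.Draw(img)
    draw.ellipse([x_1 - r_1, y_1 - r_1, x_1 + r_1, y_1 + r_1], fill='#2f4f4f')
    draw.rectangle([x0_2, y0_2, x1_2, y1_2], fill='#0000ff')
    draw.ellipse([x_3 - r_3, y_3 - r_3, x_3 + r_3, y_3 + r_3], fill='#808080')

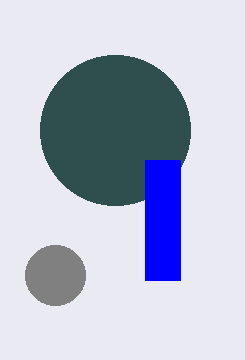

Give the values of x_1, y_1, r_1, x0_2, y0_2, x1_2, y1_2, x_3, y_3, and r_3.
x_1 = 115
y_1 = 130
r_1 = 75
x0_2 = 145
y0_2 = 160
x1_2 = 180
y1_2 = 280
x_3 = 55
y_3 = 275
r_3 = 30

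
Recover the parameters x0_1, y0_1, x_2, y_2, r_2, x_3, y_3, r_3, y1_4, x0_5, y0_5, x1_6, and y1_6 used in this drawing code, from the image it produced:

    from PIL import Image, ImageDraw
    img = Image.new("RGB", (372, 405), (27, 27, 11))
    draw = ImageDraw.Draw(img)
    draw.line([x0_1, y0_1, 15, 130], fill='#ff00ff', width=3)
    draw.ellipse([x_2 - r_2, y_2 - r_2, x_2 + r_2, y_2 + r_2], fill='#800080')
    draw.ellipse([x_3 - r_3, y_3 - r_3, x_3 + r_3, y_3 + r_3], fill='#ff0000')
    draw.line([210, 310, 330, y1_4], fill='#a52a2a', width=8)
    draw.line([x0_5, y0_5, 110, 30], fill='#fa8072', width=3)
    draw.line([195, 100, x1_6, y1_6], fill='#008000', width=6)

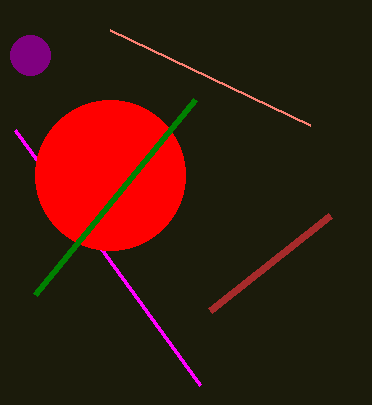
x0_1 = 200; y0_1 = 385; x_2 = 30; y_2 = 55; r_2 = 20; x_3 = 110; y_3 = 175; r_3 = 75; y1_4 = 215; x0_5 = 310; y0_5 = 125; x1_6 = 35; y1_6 = 295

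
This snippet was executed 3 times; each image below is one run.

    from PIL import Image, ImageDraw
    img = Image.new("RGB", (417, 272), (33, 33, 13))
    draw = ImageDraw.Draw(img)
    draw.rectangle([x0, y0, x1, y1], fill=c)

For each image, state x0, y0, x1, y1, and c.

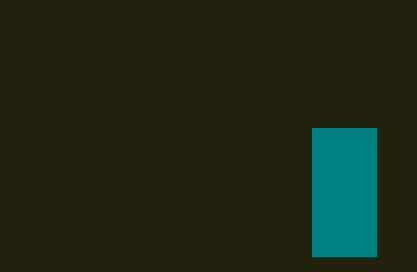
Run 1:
x0 = 312; y0 = 128; x1 = 376; y1 = 256; c = 'teal'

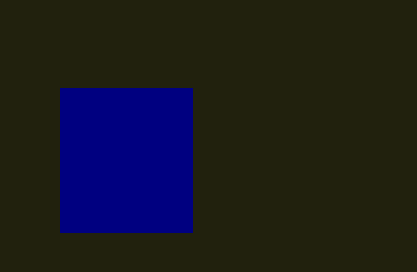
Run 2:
x0 = 60; y0 = 88; x1 = 192; y1 = 232; c = 'navy'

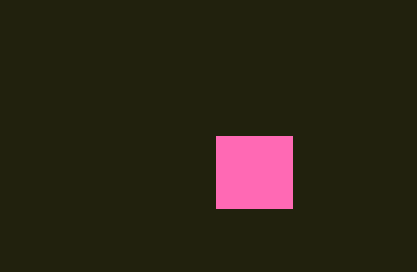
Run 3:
x0 = 216, y0 = 136, x1 = 292, y1 = 208, c = 'hotpink'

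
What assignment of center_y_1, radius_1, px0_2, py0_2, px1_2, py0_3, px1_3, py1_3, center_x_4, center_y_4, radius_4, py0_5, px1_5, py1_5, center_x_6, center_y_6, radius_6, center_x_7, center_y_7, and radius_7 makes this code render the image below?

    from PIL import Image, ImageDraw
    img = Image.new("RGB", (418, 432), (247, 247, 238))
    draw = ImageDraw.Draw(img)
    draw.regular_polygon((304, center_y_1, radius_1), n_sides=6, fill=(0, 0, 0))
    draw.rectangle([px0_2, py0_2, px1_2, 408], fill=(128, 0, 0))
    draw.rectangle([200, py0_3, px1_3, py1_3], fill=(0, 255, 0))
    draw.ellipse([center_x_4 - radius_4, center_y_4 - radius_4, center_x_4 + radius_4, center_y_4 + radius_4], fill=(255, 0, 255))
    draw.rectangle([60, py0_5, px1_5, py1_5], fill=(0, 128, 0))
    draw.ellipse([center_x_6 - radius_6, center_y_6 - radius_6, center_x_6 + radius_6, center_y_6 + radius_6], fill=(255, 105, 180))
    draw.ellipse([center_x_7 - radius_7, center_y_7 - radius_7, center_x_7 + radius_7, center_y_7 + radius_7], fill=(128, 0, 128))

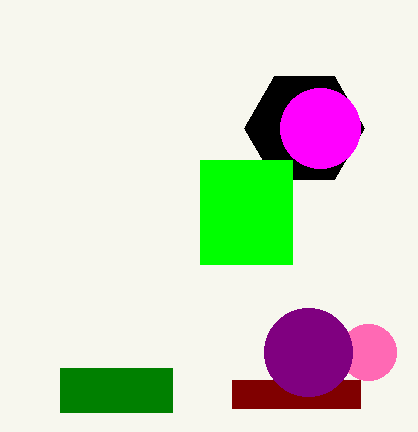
center_y_1 = 128
radius_1 = 60
px0_2 = 232
py0_2 = 380
px1_2 = 360
py0_3 = 160
px1_3 = 292
py1_3 = 264
center_x_4 = 320
center_y_4 = 128
radius_4 = 40
py0_5 = 368
px1_5 = 172
py1_5 = 412
center_x_6 = 368
center_y_6 = 352
radius_6 = 28
center_x_7 = 308
center_y_7 = 352
radius_7 = 44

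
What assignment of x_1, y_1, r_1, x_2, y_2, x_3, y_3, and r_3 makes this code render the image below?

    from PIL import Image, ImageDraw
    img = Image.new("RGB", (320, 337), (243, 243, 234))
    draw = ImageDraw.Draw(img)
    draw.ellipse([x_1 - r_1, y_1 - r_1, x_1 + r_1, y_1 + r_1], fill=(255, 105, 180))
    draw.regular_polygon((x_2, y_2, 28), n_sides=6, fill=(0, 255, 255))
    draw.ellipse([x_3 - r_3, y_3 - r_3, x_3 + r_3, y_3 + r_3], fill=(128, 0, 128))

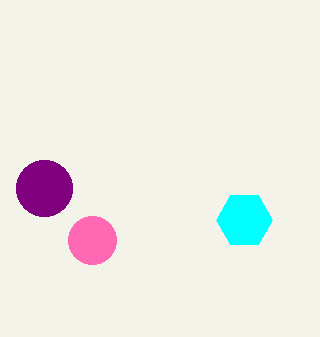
x_1 = 92, y_1 = 240, r_1 = 24, x_2 = 244, y_2 = 220, x_3 = 44, y_3 = 188, r_3 = 28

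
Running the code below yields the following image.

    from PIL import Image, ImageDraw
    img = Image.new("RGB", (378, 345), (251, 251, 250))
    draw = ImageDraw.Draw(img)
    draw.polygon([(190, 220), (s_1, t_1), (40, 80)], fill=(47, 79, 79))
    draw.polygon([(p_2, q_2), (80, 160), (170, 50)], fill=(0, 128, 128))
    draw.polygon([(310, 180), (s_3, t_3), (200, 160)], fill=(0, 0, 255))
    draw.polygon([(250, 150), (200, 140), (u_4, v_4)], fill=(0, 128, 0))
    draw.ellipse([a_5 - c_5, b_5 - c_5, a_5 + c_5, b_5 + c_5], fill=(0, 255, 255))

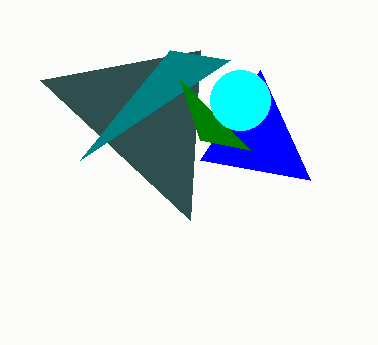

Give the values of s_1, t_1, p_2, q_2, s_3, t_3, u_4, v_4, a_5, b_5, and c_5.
s_1 = 200, t_1 = 50, p_2 = 230, q_2 = 60, s_3 = 260, t_3 = 70, u_4 = 180, v_4 = 80, a_5 = 240, b_5 = 100, c_5 = 30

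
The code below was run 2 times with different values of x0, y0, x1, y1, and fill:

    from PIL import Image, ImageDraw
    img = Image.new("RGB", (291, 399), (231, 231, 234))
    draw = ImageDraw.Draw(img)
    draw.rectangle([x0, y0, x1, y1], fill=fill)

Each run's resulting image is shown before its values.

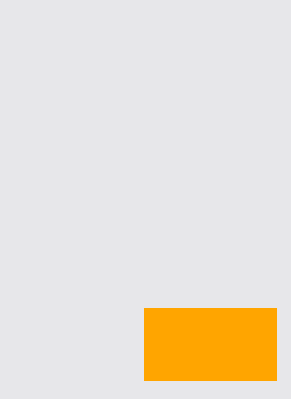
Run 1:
x0 = 144, y0 = 308, x1 = 276, y1 = 380, fill = 'orange'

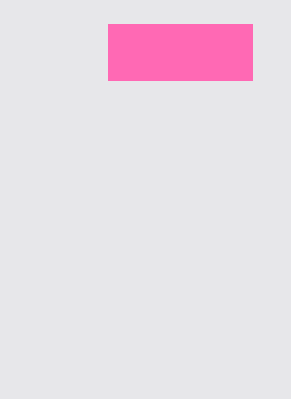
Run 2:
x0 = 108; y0 = 24; x1 = 252; y1 = 80; fill = 'hotpink'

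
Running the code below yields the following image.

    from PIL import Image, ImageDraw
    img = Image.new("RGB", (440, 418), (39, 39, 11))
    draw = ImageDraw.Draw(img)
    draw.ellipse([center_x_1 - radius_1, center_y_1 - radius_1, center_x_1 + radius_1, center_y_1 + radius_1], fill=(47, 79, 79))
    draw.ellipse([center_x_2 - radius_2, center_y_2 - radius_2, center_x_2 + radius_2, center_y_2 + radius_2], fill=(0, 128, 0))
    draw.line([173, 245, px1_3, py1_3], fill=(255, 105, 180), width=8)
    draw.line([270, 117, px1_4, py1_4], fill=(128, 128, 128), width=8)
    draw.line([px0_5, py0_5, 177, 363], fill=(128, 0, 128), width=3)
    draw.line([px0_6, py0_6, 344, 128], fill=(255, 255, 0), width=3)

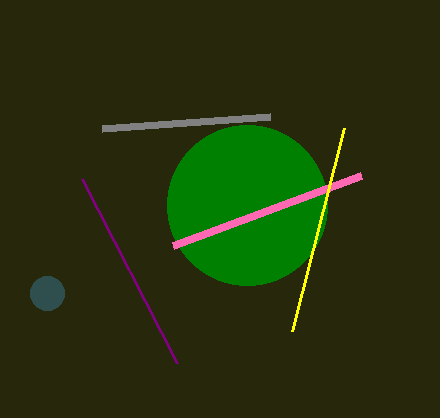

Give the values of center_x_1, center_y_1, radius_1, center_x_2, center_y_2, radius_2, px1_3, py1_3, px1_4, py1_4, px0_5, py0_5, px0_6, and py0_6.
center_x_1 = 47, center_y_1 = 293, radius_1 = 17, center_x_2 = 247, center_y_2 = 205, radius_2 = 80, px1_3 = 361, py1_3 = 175, px1_4 = 102, py1_4 = 129, px0_5 = 82, py0_5 = 179, px0_6 = 292, py0_6 = 331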